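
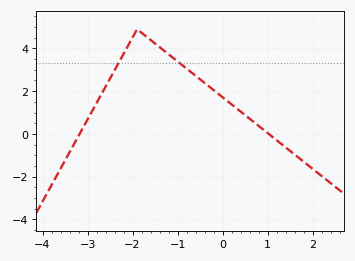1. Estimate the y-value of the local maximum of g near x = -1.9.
4.9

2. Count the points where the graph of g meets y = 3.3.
2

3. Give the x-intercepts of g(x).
-3.18, 1.02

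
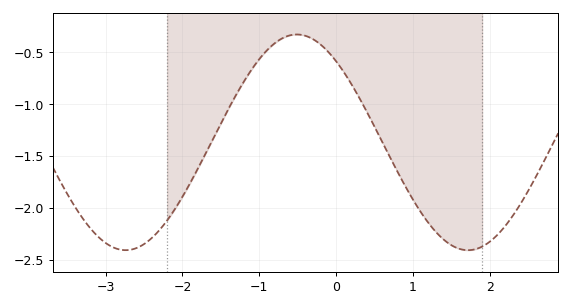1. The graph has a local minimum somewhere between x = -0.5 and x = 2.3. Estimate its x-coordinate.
1.72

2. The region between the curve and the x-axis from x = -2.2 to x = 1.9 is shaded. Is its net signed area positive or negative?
negative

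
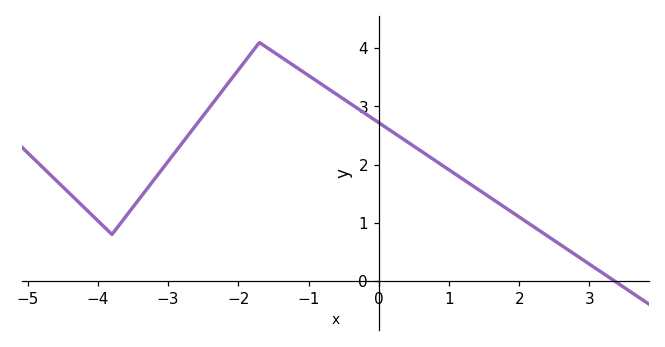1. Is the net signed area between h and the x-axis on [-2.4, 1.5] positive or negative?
positive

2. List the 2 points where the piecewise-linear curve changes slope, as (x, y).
(-3.8, 0.8); (-1.7, 4.1)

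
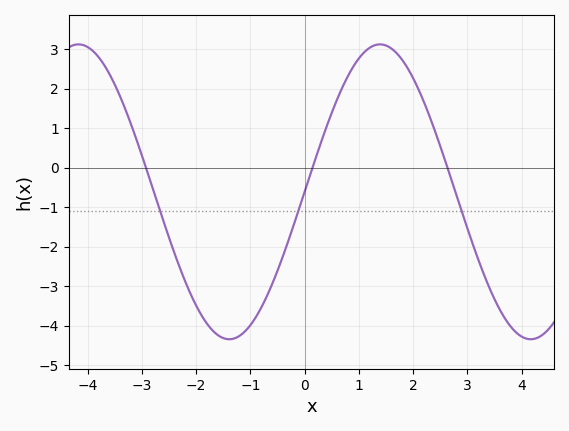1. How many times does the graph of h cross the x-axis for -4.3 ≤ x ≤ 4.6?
3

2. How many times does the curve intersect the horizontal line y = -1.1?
3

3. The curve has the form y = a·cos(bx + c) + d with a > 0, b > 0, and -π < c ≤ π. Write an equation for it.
y = 3.73cos(1.1x - 1.6) - 0.61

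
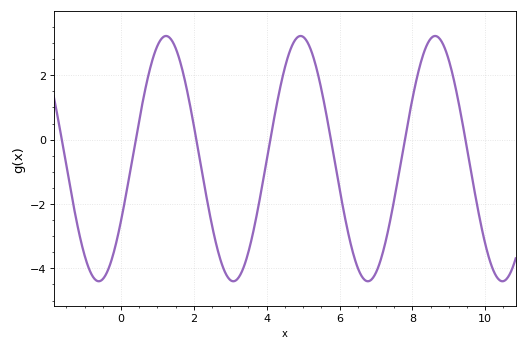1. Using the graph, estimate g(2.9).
-4.22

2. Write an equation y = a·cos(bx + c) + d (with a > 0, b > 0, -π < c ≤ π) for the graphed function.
y = 3.81cos(1.7x - 2.1) - 0.59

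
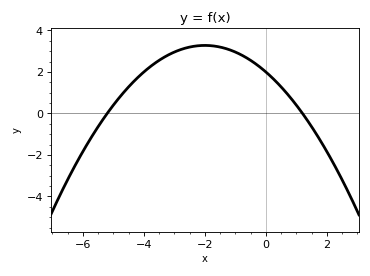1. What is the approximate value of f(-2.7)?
3.12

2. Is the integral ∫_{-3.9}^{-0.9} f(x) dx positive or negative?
positive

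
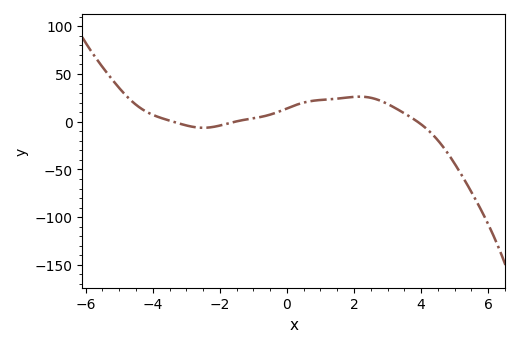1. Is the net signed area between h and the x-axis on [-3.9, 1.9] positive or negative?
positive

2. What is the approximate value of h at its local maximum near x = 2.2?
25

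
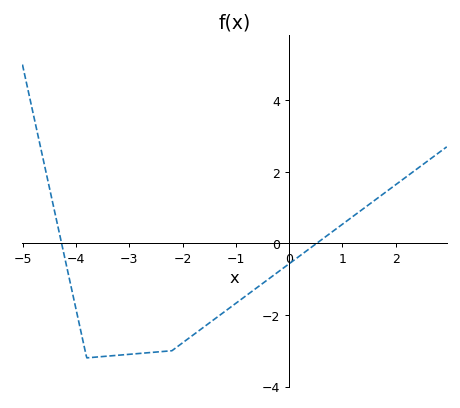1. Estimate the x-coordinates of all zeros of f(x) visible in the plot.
-4.2, 0.6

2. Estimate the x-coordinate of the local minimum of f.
-3.8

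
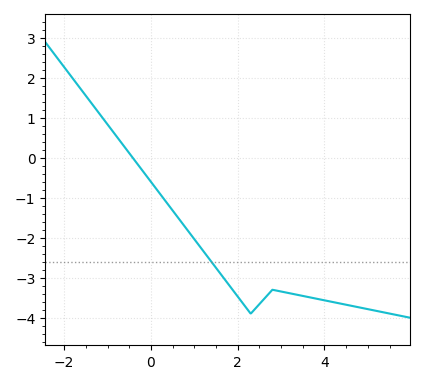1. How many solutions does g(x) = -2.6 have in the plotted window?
1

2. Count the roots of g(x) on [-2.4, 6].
1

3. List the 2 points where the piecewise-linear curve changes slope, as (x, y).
(2.3, -3.9); (2.8, -3.3)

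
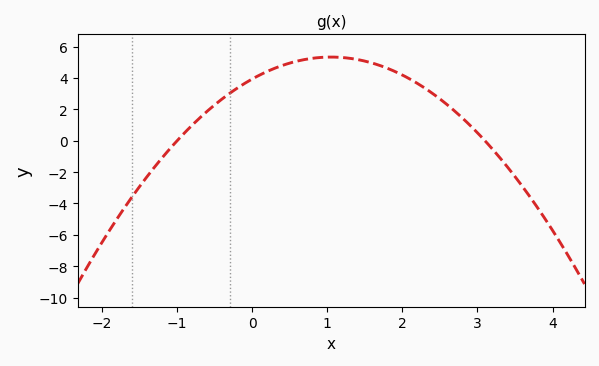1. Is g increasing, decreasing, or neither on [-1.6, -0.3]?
increasing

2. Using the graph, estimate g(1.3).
5.26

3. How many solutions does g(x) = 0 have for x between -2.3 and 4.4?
2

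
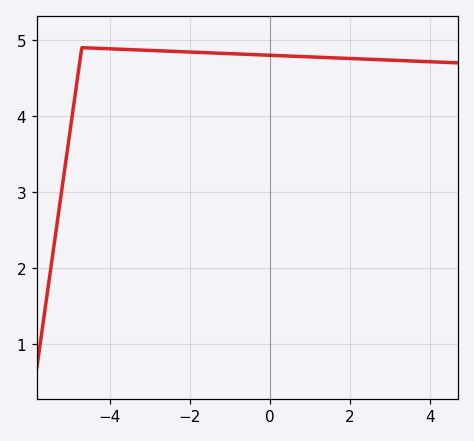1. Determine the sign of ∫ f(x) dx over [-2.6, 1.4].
positive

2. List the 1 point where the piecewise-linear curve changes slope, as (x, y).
(-4.7, 4.9)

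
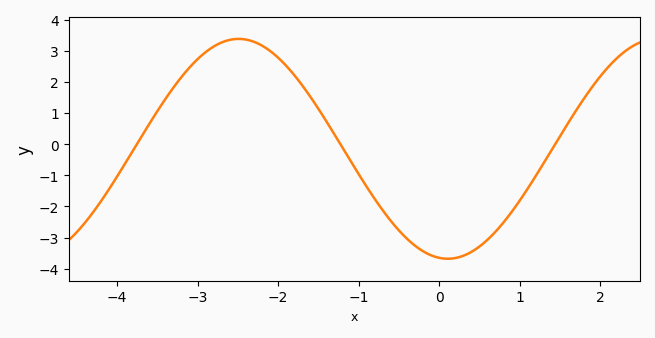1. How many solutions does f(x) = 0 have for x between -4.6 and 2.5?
3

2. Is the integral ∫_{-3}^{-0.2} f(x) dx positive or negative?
positive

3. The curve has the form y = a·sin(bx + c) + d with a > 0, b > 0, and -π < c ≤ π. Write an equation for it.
y = 3.53sin(1.21x - 1.7) - 0.15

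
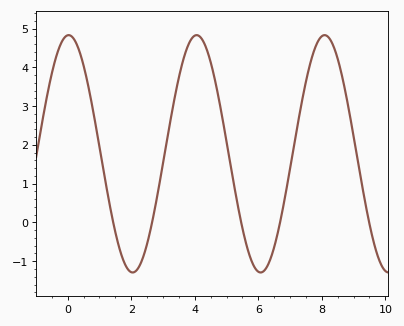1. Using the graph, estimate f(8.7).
3.5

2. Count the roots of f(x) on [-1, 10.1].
5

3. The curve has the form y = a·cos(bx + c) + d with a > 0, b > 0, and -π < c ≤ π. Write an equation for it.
y = 3.06cos(1.6x - 0.05) + 1.77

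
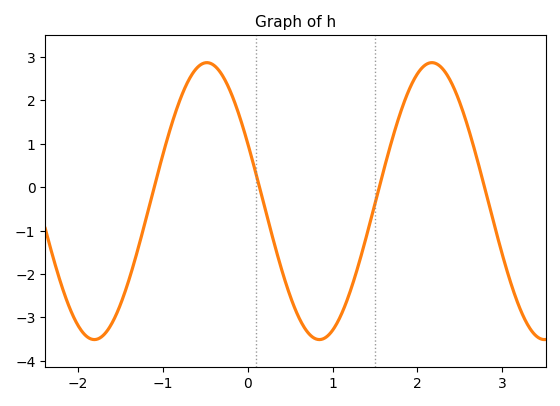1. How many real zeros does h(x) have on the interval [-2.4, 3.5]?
4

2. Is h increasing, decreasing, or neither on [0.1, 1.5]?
neither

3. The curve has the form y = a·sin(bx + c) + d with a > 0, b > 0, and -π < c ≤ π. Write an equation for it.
y = 3.19sin(2.37x + 2.71) - 0.32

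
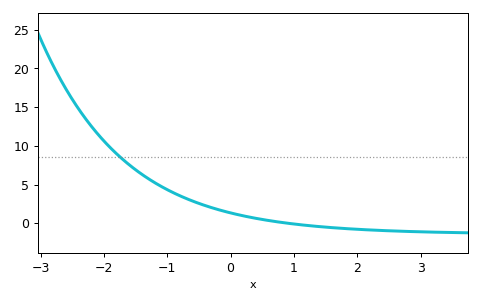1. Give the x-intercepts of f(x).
0.907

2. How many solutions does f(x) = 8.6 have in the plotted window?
1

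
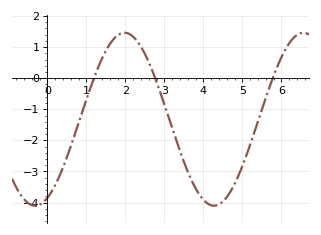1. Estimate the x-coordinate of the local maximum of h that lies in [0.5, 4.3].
1.98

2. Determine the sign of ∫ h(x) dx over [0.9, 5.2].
negative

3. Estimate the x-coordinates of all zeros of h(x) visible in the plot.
1.19, 2.76, 5.78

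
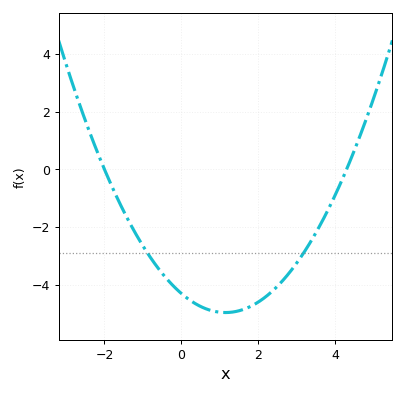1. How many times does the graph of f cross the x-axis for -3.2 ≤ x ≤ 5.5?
2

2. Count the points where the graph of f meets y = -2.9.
2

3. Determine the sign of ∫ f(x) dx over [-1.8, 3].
negative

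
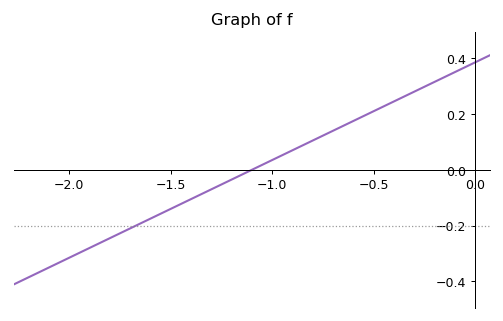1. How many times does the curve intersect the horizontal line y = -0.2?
1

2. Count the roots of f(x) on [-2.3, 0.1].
1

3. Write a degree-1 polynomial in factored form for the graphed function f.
y = 0.35(x + 1.1)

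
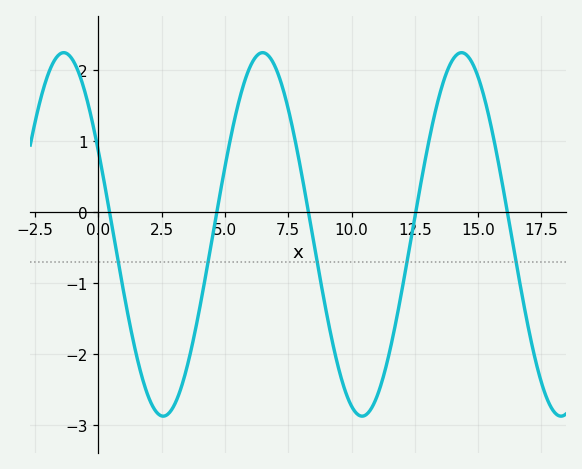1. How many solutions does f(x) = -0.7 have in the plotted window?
5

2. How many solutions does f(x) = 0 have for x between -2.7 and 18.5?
5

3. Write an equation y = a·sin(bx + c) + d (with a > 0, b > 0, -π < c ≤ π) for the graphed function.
y = 2.56sin(0.8x + 2.7) - 0.31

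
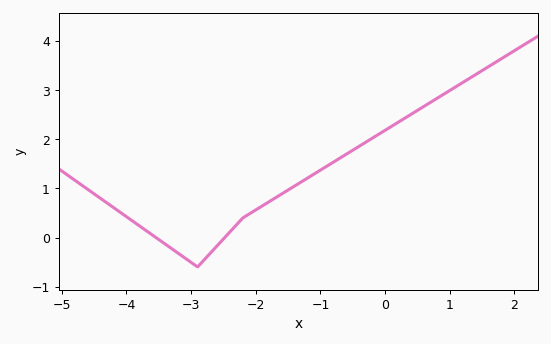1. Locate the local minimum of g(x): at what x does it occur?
-2.9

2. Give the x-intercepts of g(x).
-3.5, -2.5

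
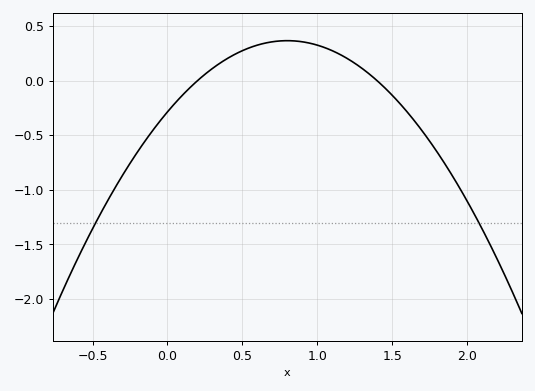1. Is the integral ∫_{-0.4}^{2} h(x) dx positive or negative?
negative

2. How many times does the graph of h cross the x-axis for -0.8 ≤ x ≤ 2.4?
2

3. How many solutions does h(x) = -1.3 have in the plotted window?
2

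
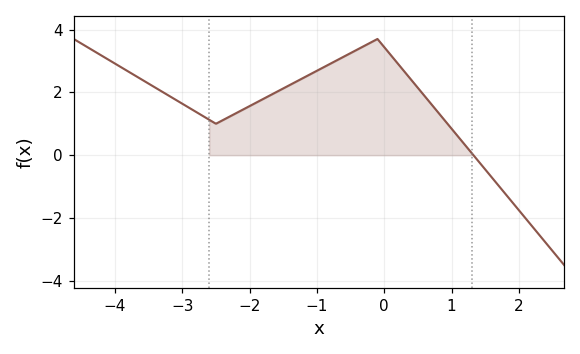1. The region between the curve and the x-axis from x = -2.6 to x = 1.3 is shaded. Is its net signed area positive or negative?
positive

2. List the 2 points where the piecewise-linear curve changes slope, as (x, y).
(-2.5, 1); (-0.1, 3.7)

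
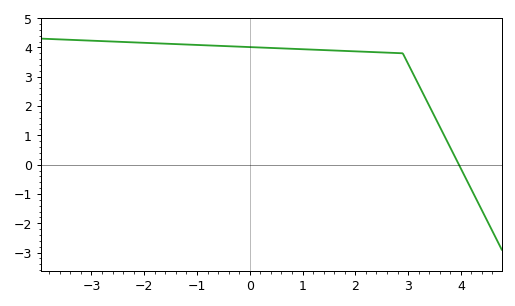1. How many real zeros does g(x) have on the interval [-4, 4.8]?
1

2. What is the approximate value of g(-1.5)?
4.12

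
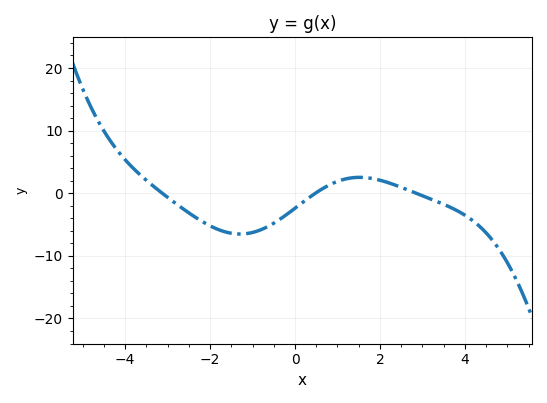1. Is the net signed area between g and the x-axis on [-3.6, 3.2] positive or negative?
negative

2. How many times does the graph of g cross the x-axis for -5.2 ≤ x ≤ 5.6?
3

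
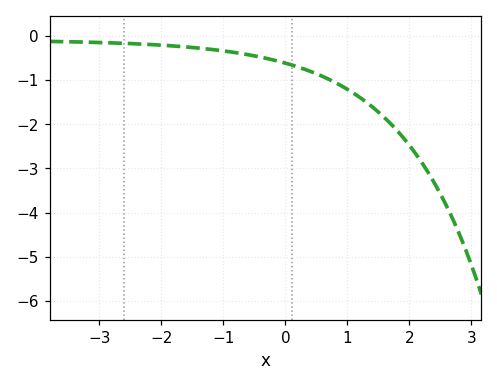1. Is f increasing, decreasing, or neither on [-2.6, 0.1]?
decreasing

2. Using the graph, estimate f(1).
-1.21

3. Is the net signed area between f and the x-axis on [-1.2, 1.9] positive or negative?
negative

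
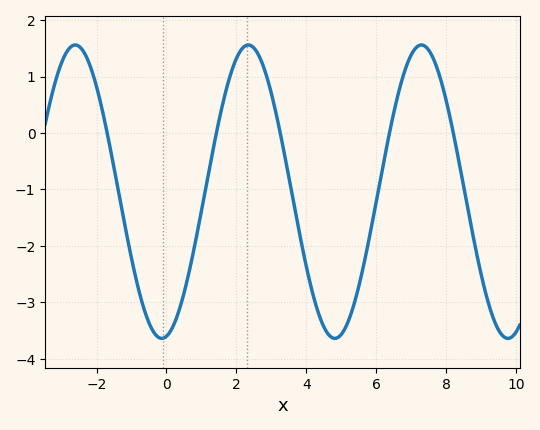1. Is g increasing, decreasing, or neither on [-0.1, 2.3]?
increasing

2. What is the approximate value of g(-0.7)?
-3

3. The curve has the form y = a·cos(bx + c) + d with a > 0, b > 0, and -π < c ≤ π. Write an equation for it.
y = 2.6cos(1.3x - 3) - 1.04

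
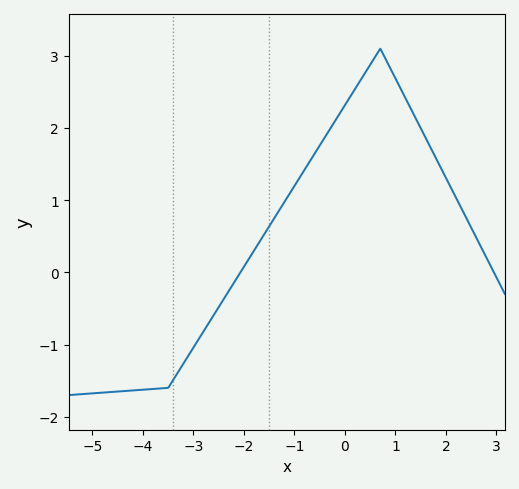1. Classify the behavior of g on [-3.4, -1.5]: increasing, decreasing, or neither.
increasing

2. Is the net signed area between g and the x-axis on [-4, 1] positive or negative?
positive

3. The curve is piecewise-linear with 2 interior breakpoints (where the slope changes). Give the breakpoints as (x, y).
(-3.5, -1.6); (0.7, 3.1)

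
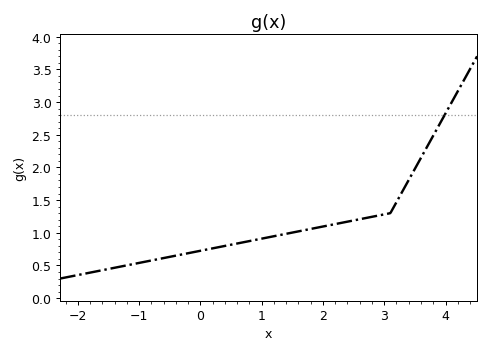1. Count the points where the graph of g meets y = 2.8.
1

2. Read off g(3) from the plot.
1.28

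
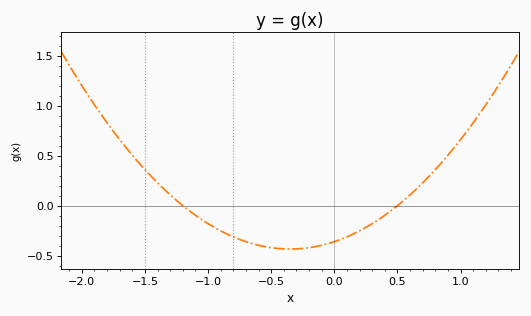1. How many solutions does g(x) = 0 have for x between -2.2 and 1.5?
2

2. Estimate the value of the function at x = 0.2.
-0.252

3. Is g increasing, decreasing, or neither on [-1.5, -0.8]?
decreasing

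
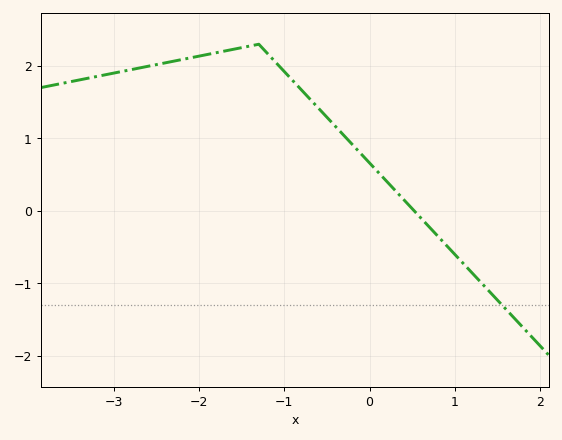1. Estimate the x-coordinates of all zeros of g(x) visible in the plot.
0.5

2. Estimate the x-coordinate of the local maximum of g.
-1.3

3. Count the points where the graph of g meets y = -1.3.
1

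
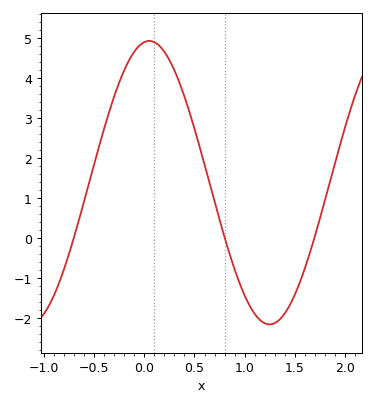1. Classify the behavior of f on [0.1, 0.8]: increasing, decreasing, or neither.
decreasing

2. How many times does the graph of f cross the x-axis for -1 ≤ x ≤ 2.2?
3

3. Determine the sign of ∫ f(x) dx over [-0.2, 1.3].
positive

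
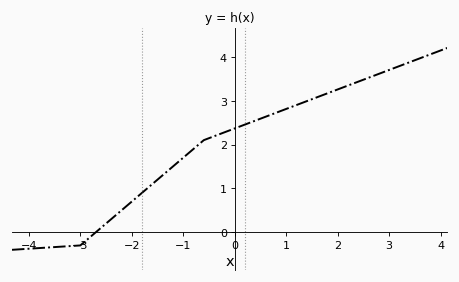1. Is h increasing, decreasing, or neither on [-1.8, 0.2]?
increasing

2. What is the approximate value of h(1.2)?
2.9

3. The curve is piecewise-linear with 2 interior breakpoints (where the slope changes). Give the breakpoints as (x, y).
(-3, -0.3); (-0.6, 2.1)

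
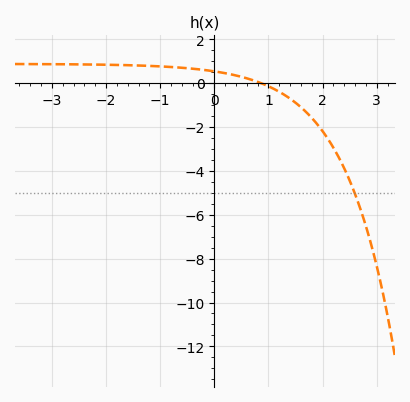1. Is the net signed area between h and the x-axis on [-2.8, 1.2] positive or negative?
positive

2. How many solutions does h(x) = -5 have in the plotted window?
1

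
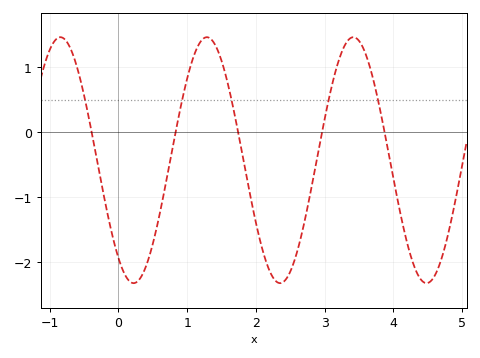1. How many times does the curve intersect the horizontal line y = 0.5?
5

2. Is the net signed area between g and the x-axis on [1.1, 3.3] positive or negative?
negative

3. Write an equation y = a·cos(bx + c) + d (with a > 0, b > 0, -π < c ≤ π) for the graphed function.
y = 1.89cos(3x + 2.5) - 0.43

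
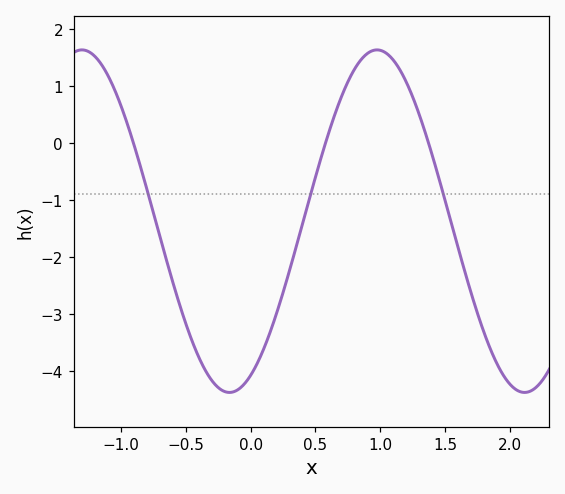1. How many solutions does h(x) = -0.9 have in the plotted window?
3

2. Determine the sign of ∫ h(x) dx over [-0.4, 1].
negative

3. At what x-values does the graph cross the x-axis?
-0.904, 0.577, 1.37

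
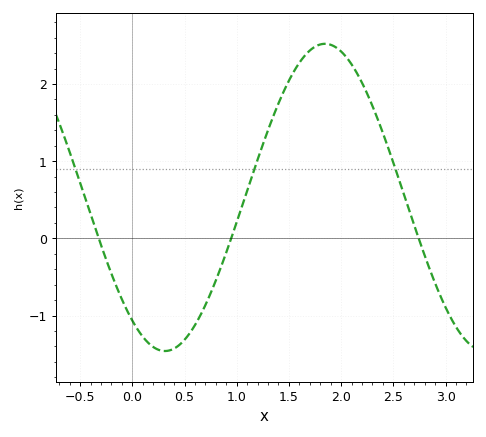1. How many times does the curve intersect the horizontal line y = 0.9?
3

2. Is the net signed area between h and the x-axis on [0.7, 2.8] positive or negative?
positive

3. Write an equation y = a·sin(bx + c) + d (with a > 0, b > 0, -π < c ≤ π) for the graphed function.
y = 1.99sin(2.05x - 2.21) + 0.53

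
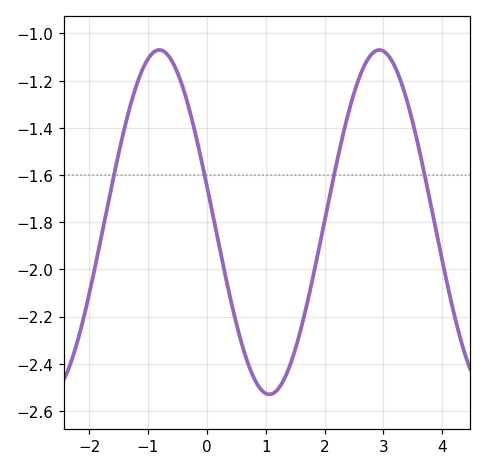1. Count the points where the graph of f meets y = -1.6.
4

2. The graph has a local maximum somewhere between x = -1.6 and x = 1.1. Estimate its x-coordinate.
-0.807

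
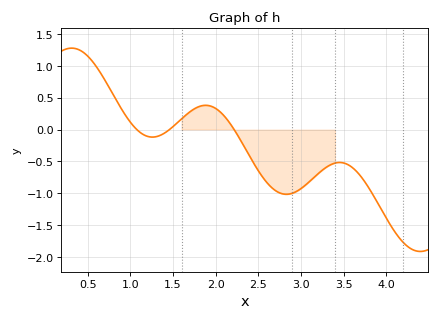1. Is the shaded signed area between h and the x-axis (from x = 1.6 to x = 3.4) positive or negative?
negative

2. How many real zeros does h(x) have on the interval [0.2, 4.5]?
3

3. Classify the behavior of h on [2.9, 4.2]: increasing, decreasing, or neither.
neither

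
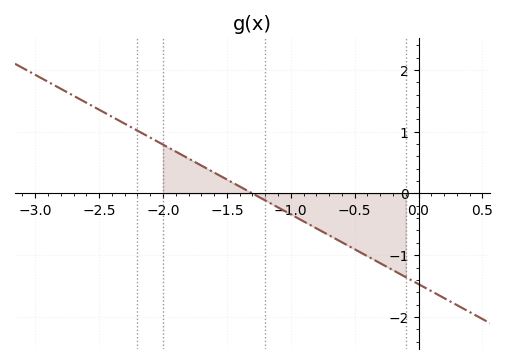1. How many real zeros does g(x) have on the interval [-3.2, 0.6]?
1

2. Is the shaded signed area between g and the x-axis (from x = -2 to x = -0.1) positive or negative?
negative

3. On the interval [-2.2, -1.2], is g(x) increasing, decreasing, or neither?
decreasing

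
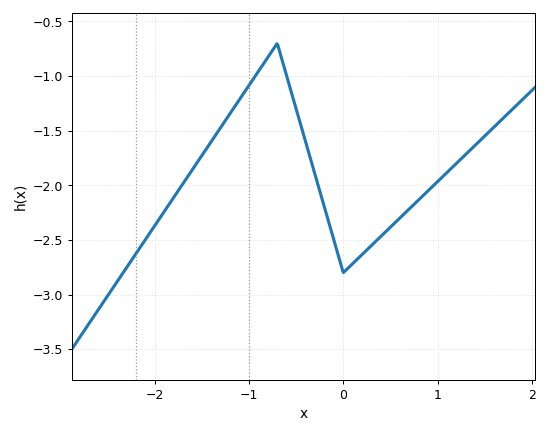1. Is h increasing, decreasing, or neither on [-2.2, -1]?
increasing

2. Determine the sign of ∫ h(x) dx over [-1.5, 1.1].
negative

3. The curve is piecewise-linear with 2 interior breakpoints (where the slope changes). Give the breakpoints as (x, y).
(-0.7, -0.7); (0, -2.8)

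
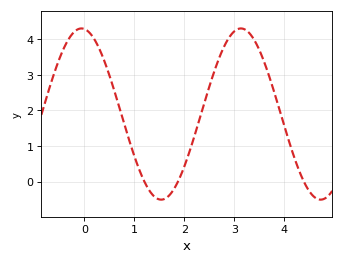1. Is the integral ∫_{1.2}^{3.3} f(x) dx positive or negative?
positive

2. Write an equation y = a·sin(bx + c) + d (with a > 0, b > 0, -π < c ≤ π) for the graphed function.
y = 2.41sin(2x + 1.7) + 1.9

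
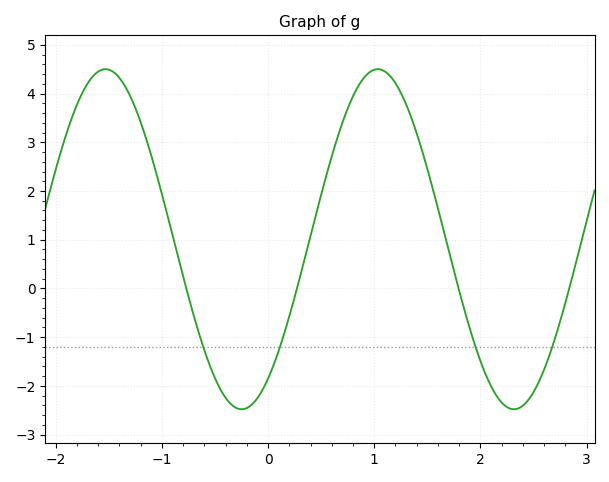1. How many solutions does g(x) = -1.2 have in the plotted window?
4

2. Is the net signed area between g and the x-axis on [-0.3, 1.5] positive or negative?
positive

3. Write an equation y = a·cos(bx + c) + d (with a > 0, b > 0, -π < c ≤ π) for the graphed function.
y = 3.49cos(2.5x - 2.5) + 1.01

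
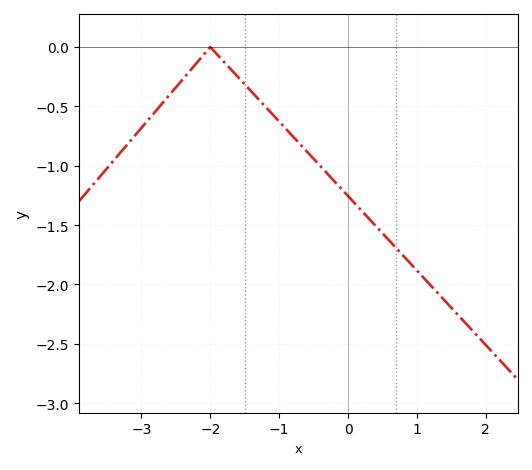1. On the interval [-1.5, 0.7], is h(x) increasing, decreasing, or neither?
decreasing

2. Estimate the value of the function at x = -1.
-0.628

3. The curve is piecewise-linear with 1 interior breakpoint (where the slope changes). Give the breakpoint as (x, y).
(-2, 0)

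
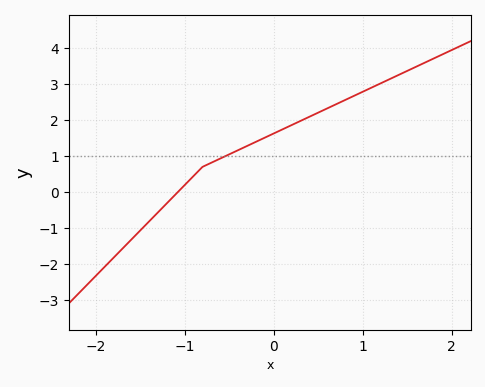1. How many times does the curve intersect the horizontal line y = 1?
1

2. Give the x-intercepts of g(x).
-1.08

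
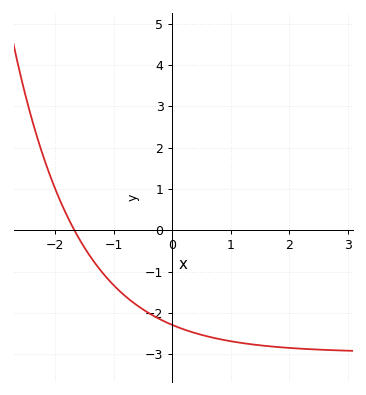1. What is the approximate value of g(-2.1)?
1.4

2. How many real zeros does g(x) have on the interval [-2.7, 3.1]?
1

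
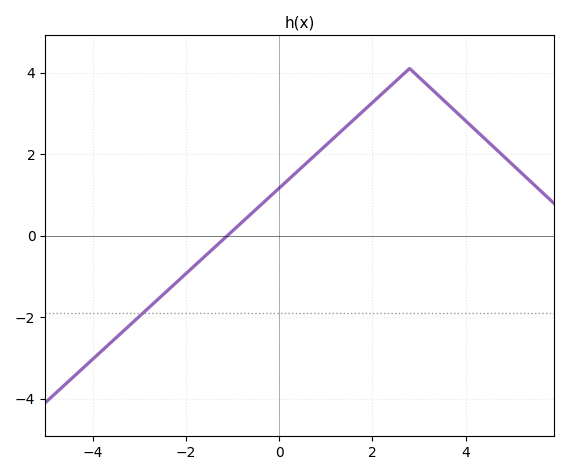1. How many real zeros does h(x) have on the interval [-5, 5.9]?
1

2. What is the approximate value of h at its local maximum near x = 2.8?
4.1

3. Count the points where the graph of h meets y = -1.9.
1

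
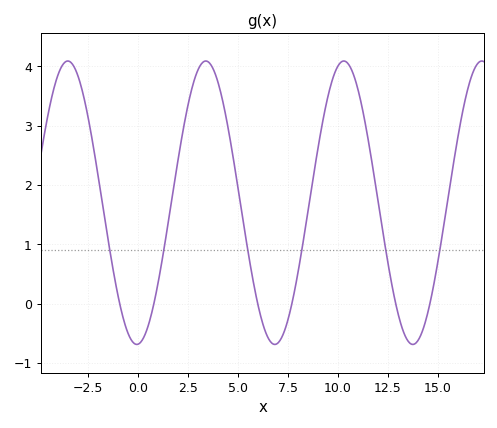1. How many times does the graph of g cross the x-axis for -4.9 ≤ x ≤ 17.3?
6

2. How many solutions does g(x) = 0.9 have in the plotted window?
6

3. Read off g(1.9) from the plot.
2.2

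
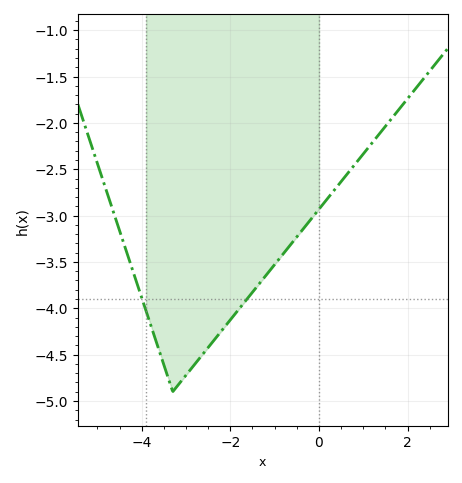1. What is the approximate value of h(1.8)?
-1.85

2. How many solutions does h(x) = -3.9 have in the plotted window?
2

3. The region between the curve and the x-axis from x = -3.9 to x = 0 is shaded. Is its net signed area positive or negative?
negative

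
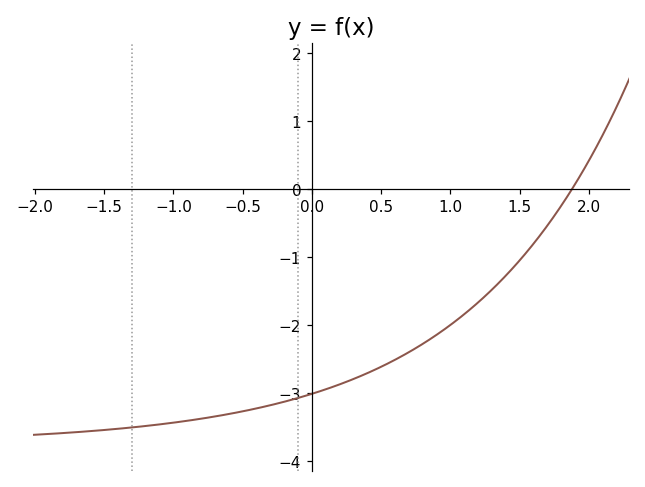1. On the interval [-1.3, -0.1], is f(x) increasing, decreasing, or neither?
increasing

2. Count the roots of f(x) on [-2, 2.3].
1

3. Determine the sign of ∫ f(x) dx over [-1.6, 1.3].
negative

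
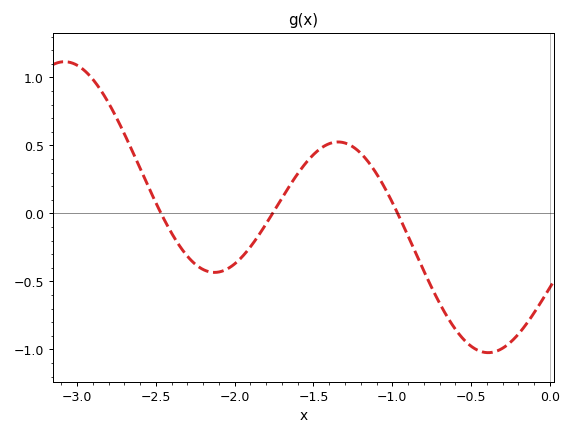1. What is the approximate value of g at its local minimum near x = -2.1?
-0.433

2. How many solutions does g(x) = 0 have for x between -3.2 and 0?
3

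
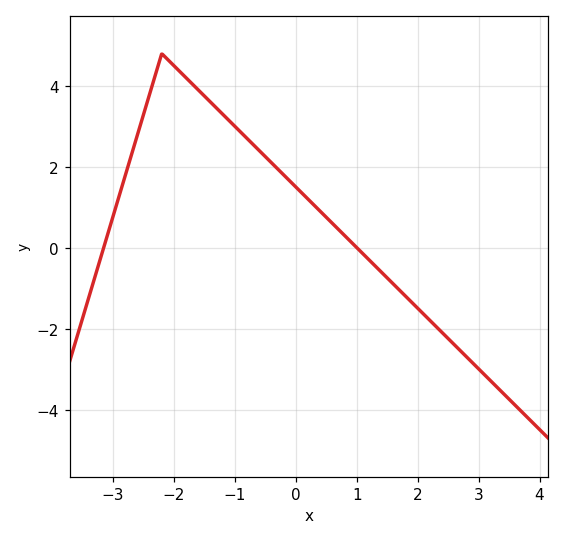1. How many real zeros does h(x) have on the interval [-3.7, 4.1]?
2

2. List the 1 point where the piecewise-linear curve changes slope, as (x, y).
(-2.2, 4.8)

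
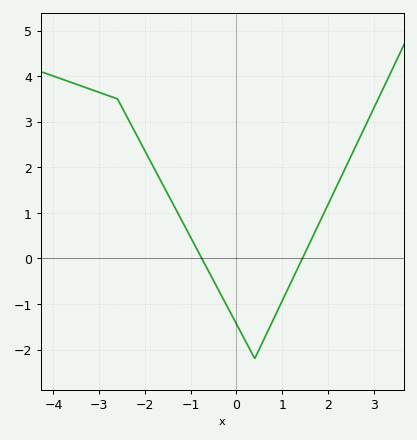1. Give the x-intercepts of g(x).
-0.8, 1.4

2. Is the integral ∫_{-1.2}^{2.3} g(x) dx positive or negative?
negative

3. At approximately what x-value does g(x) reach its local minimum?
0.4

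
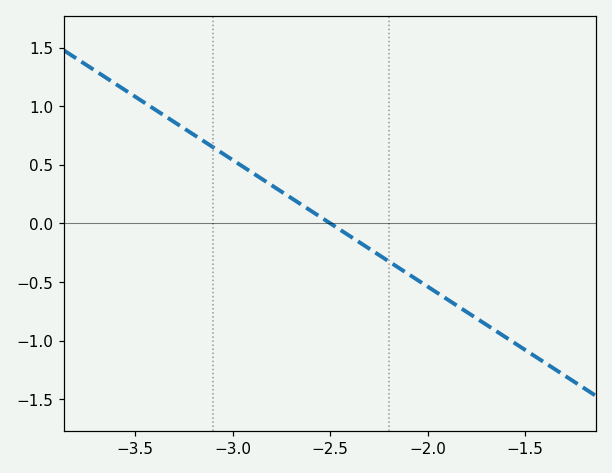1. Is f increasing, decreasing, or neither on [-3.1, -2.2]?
decreasing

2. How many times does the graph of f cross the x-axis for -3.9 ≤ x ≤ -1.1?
1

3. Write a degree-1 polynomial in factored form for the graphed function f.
y = -1.08(x + 2.5)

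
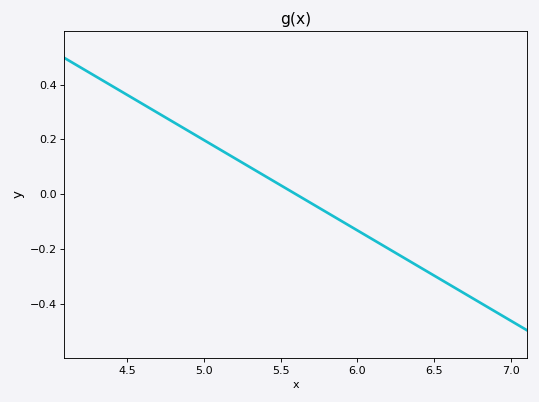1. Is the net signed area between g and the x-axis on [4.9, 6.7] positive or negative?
negative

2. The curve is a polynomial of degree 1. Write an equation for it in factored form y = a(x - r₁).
y = -0.33(x - 5.6)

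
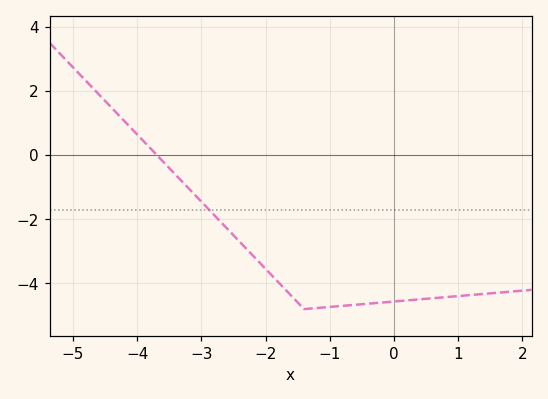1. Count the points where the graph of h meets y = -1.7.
1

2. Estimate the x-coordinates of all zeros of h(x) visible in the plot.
-3.6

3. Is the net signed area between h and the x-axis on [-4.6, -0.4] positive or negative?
negative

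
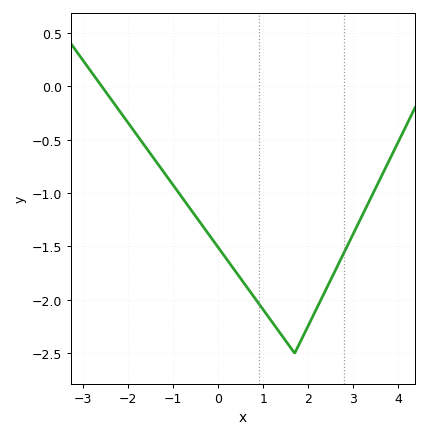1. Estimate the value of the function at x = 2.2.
-2.07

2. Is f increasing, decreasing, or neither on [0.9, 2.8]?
neither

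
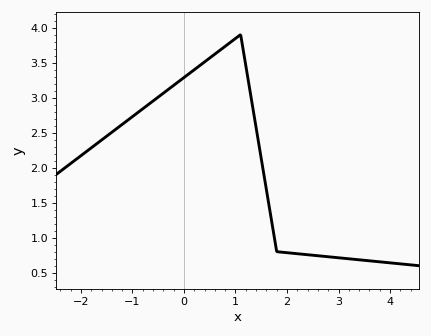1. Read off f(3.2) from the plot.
0.699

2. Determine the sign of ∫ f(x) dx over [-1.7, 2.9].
positive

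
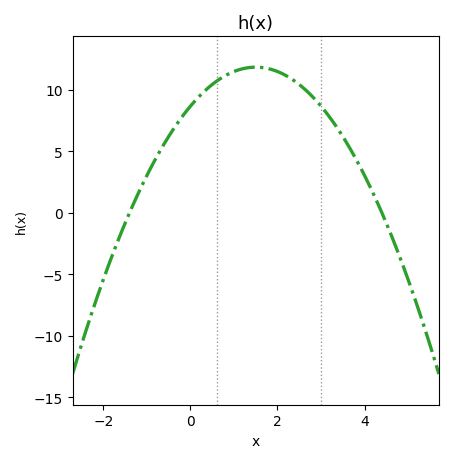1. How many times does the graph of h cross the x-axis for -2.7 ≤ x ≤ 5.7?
2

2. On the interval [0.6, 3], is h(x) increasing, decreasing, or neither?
neither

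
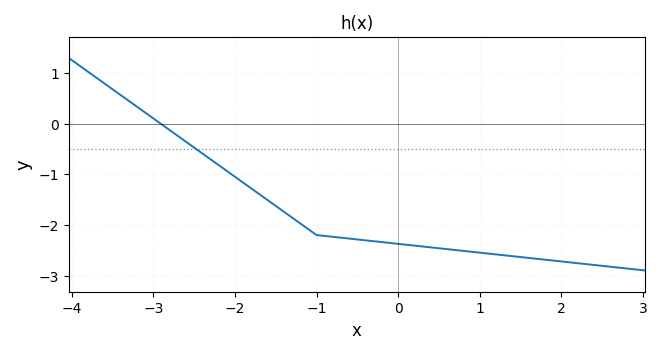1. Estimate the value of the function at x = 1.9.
-2.7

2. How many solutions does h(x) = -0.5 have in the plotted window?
1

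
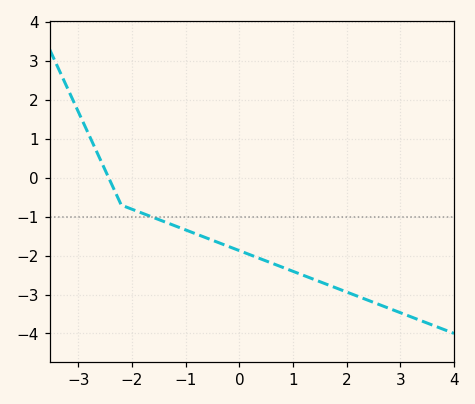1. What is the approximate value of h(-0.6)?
-1.55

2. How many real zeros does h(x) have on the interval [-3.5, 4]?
1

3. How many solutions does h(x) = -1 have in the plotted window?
1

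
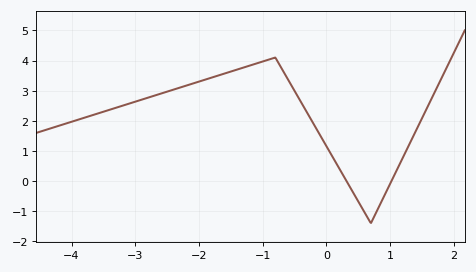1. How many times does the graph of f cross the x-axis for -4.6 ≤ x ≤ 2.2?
2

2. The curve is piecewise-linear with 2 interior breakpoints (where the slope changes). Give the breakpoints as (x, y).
(-0.8, 4.1); (0.7, -1.4)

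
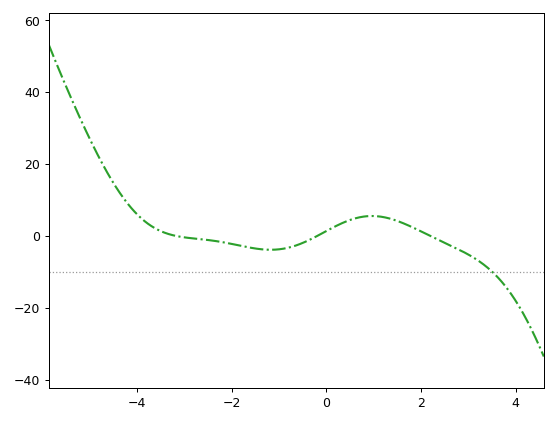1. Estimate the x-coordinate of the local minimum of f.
-1.2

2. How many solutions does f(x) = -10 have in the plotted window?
1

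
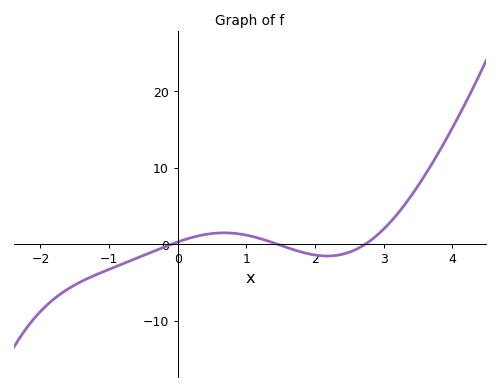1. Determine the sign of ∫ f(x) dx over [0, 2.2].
positive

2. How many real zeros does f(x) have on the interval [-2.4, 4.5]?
3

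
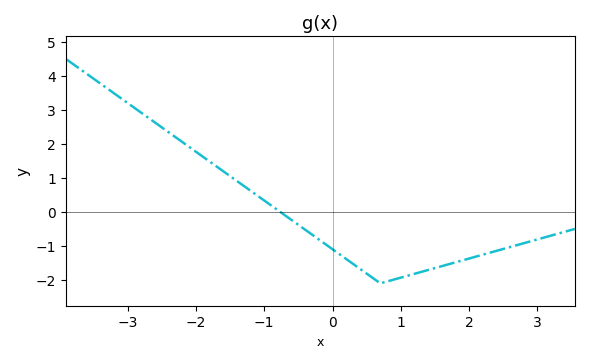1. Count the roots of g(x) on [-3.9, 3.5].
1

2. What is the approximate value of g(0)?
-1.1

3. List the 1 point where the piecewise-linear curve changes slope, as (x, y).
(0.7, -2.1)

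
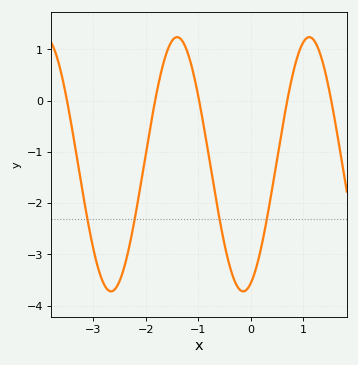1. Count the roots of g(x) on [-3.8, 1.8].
5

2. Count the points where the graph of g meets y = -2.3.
4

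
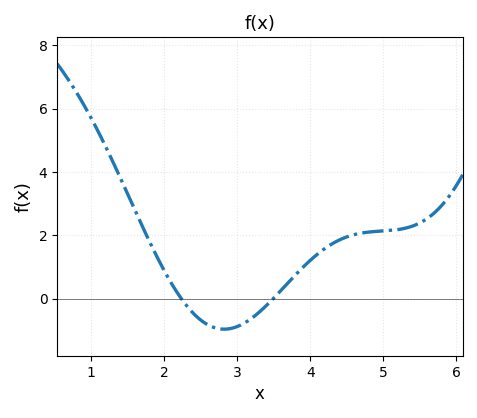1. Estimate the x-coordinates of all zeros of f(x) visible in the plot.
2.2, 3.5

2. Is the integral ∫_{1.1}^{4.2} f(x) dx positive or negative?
positive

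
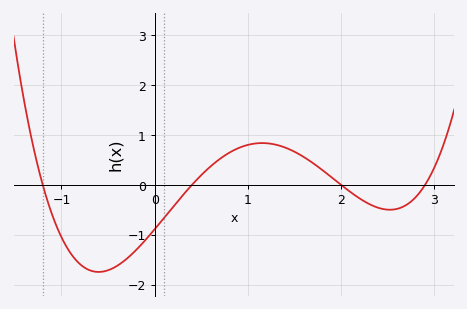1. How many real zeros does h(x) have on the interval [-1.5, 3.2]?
4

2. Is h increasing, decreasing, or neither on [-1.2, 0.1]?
neither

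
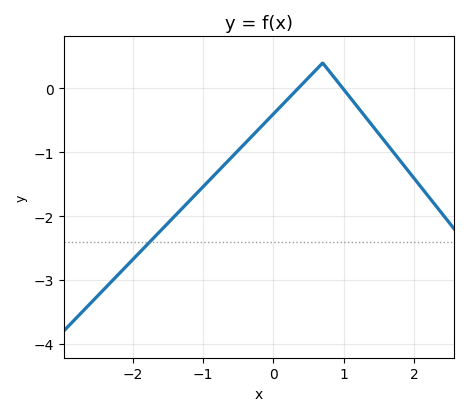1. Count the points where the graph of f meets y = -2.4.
1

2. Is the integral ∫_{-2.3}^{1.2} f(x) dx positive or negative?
negative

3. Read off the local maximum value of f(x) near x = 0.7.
0.399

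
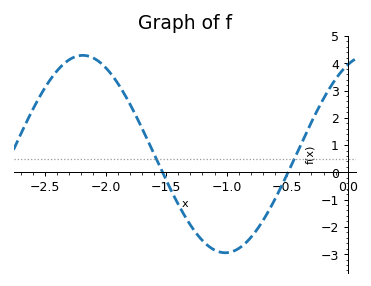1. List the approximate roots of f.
-1.55, -0.5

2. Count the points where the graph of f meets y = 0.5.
2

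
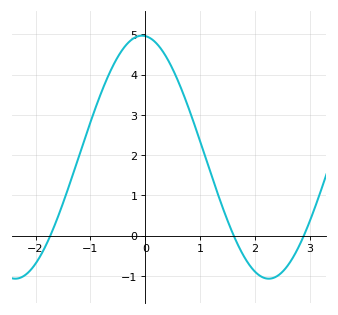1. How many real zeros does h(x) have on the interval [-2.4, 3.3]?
3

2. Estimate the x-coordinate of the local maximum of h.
-0.059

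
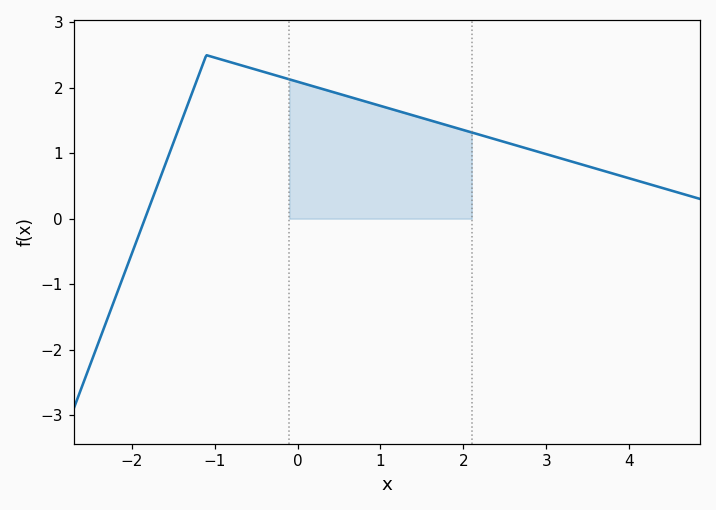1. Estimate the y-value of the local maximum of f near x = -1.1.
2.5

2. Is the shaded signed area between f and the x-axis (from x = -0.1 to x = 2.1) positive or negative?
positive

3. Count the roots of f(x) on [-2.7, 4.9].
1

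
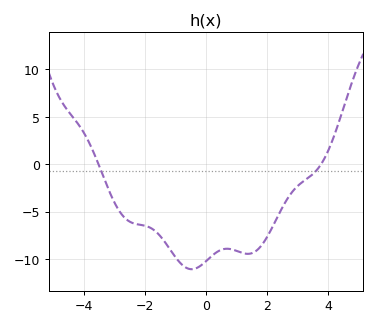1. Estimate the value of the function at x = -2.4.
-6.19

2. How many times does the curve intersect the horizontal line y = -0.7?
2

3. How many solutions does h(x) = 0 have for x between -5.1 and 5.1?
2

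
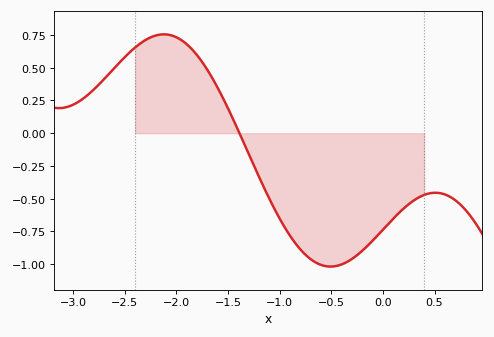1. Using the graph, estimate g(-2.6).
0.5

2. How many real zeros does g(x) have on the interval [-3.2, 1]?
1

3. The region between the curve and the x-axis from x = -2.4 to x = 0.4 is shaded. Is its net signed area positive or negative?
negative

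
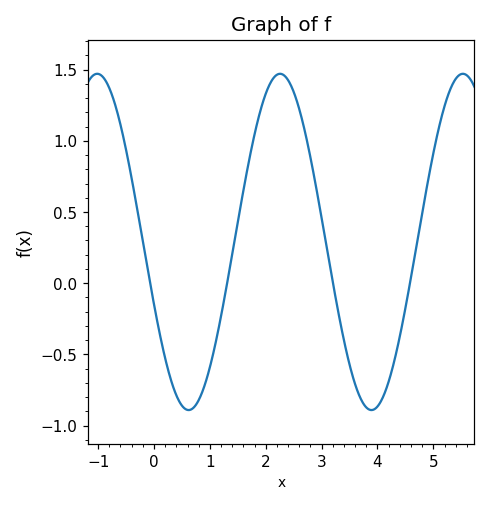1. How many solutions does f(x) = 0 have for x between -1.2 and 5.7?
4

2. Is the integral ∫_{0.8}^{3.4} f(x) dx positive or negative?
positive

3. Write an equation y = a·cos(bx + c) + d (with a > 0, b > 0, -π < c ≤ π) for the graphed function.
y = 1.18cos(1.92x + 1.95) + 0.29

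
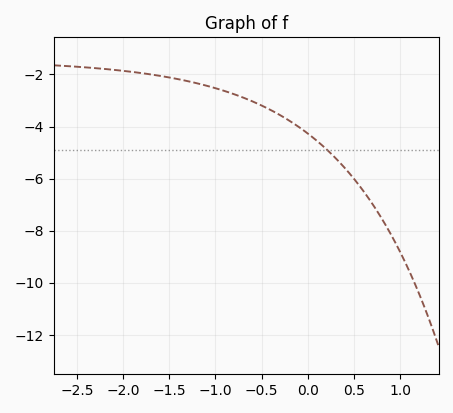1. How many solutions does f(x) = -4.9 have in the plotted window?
1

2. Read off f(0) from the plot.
-4.2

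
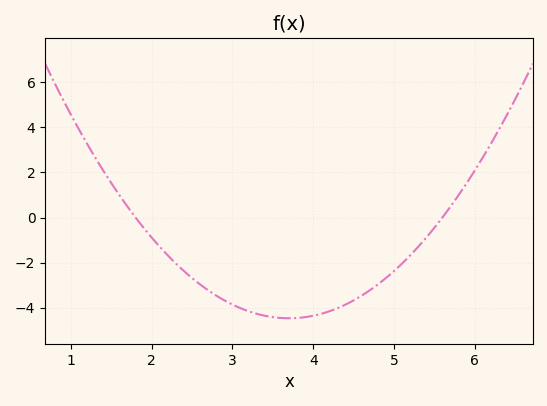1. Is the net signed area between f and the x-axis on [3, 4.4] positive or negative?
negative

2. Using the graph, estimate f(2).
-0.8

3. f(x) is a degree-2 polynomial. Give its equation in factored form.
y = 1.24(x - 1.8)(x - 5.6)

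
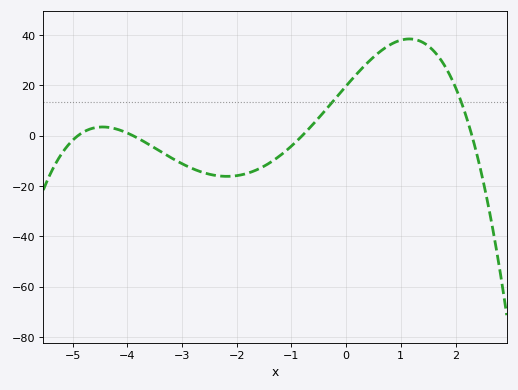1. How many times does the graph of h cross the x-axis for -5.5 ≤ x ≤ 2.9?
4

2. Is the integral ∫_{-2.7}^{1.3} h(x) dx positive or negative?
positive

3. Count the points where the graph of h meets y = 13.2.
2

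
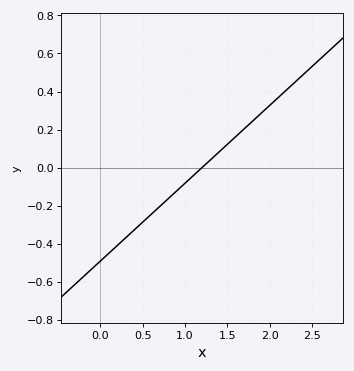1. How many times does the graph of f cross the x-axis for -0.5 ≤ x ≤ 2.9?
1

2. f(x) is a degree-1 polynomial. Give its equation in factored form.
y = 0.41(x - 1.2)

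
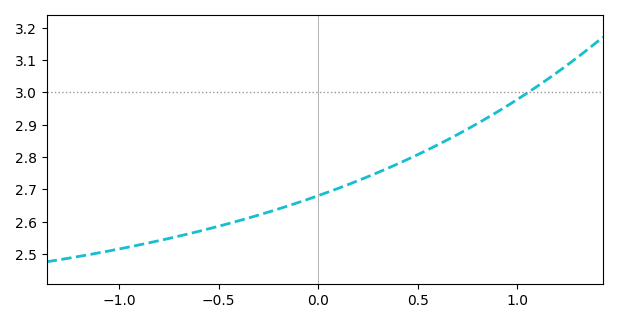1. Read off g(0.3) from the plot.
2.75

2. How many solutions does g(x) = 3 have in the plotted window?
1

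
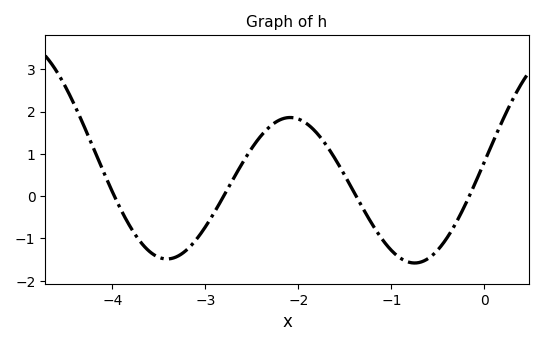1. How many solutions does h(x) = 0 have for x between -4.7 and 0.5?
4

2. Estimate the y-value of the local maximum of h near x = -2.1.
1.9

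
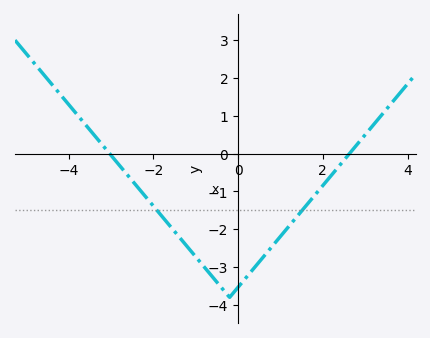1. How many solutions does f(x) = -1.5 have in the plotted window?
2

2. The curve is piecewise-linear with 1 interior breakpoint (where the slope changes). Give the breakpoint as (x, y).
(-0.2, -3.8)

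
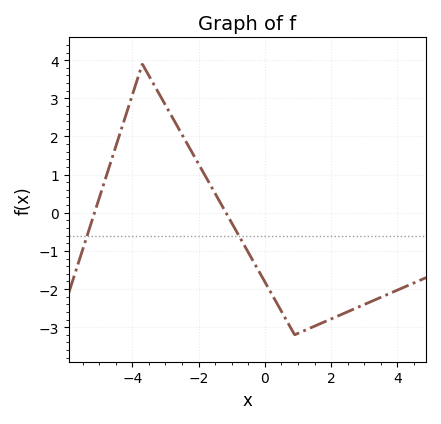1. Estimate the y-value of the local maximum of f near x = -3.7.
3.9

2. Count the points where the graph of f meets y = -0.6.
2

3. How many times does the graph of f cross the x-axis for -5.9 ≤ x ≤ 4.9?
2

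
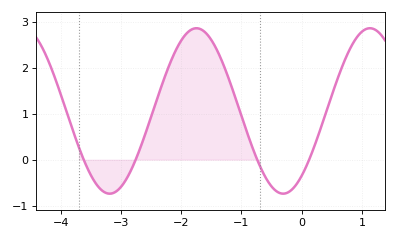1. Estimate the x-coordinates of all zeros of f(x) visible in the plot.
-3.6, -2.8, -0.7, 0.1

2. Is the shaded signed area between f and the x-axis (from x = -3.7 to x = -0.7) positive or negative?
positive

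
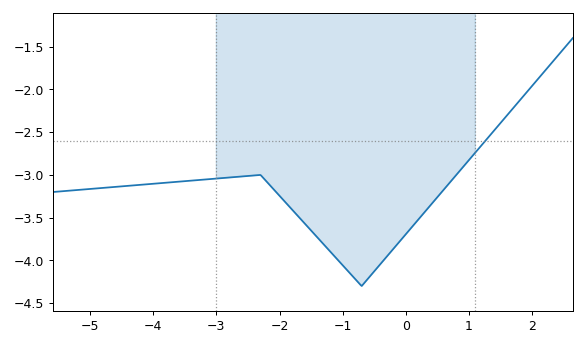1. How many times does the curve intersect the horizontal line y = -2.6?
1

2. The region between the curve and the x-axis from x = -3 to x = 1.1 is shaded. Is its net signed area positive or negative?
negative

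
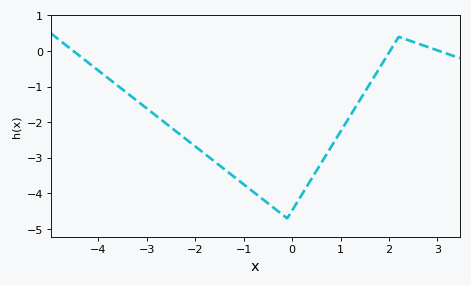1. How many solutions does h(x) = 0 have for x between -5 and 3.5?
3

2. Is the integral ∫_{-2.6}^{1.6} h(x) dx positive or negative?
negative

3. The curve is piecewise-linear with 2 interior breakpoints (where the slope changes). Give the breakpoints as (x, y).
(-0.1, -4.7); (2.2, 0.4)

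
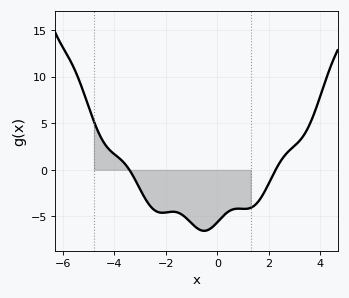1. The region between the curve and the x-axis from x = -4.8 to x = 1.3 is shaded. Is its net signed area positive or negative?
negative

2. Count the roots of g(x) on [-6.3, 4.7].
2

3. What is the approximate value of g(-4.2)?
2.17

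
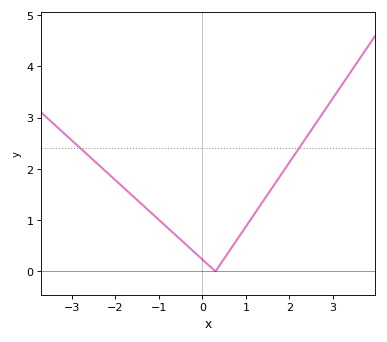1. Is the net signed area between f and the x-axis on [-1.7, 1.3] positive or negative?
positive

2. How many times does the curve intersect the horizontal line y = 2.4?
2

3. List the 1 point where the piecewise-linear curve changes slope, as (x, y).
(0.3, 0)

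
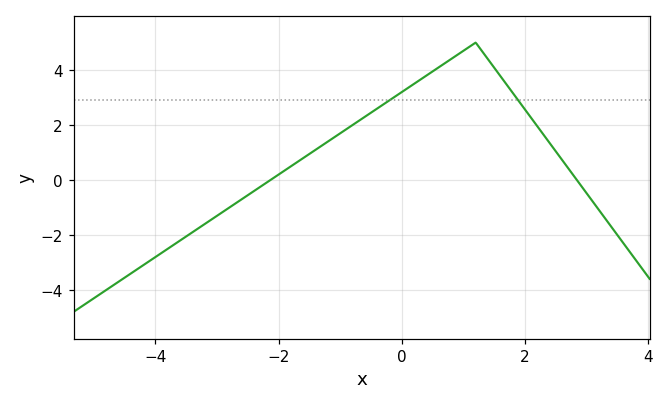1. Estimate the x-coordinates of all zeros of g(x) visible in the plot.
-2.2, 2.8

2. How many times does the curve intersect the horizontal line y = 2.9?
2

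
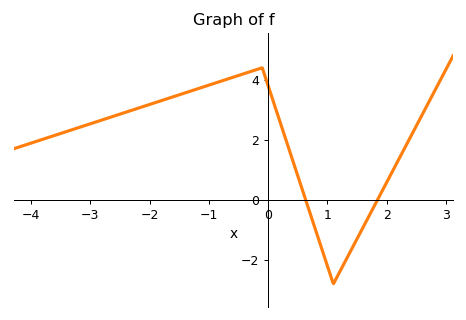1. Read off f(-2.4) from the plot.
2.92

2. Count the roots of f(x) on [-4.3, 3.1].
2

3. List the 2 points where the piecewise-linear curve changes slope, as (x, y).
(-0.1, 4.4); (1.1, -2.8)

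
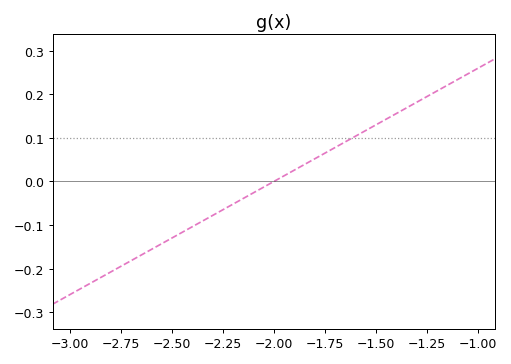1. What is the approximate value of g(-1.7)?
0.078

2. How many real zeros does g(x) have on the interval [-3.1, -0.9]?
1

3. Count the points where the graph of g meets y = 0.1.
1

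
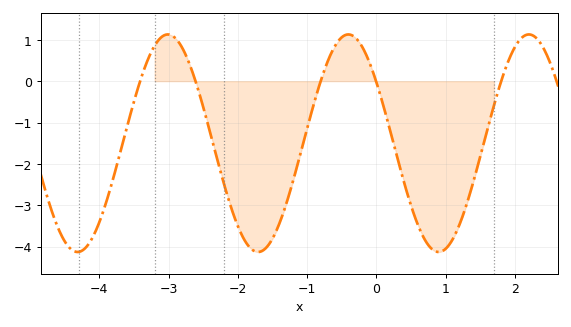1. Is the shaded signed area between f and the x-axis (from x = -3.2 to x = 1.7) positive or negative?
negative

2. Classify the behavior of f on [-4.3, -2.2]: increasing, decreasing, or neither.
neither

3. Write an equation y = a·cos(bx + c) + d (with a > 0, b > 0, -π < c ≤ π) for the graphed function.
y = 2.63cos(2.4x + 0.97) - 1.5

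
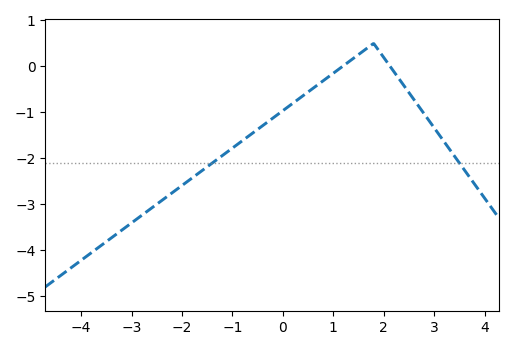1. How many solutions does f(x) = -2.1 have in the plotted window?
2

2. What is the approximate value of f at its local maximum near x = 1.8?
0.5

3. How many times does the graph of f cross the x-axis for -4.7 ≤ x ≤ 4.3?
2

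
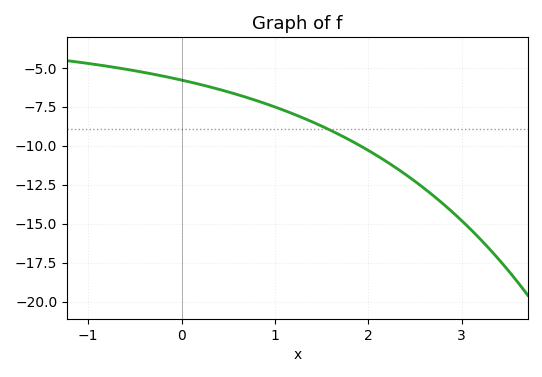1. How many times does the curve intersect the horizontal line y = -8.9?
1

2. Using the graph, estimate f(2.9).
-14.2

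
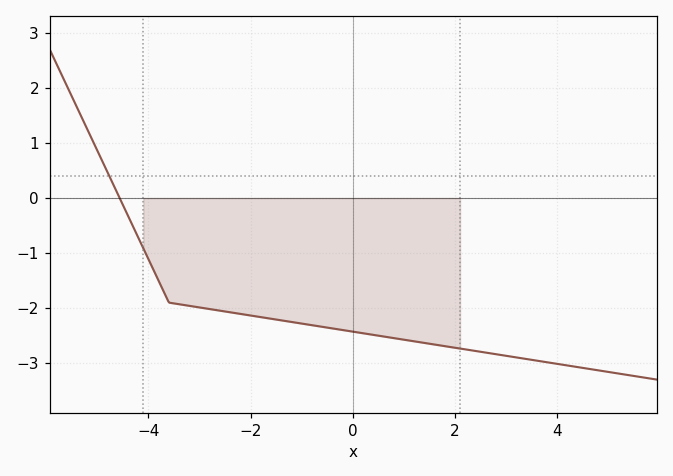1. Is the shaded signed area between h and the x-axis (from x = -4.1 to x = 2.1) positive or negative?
negative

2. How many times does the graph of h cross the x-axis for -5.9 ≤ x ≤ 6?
1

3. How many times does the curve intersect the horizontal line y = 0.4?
1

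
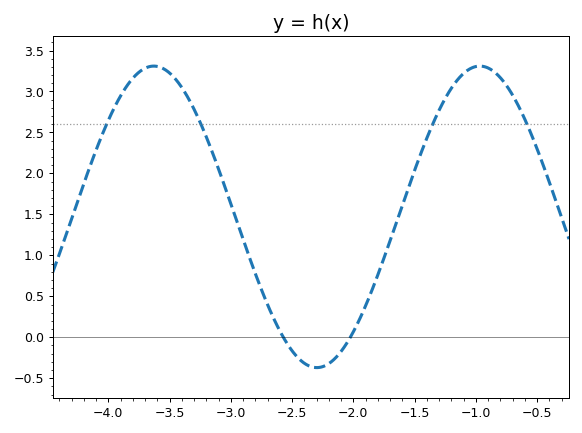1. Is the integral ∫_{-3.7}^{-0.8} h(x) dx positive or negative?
positive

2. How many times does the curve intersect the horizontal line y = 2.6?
4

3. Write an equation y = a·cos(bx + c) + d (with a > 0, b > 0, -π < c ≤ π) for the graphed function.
y = 1.84cos(2.36x + 2.28) + 1.47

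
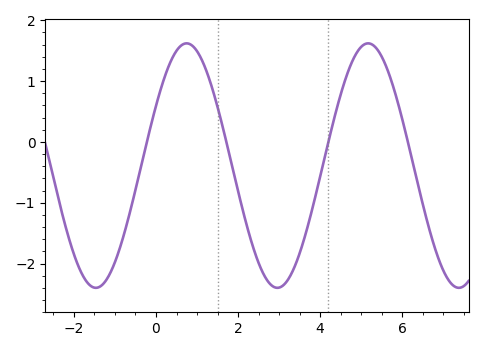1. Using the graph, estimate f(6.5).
-1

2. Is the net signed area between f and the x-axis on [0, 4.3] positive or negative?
negative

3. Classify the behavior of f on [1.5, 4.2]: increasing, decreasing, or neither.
neither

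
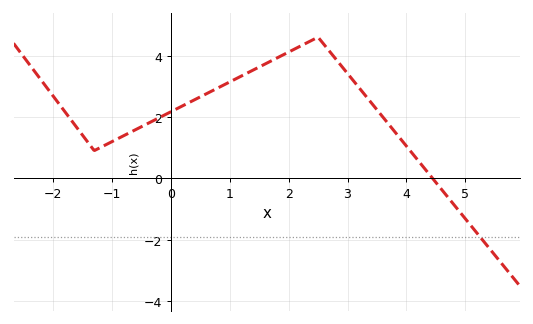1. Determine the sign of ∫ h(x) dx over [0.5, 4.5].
positive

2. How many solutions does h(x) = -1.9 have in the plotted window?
1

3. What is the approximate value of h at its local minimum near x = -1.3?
1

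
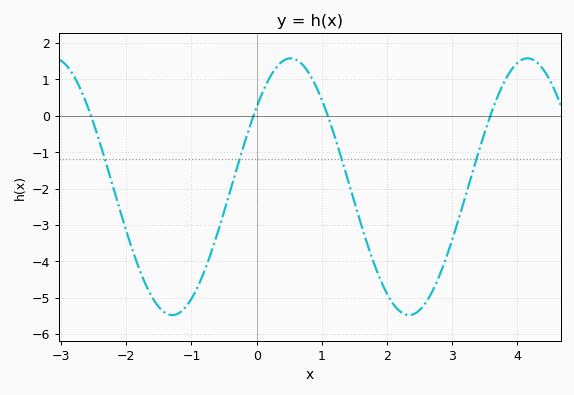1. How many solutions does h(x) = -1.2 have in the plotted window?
4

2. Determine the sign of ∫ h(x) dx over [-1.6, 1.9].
negative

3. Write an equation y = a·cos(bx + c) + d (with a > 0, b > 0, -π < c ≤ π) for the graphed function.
y = 3.53cos(1.73x - 0.902) - 1.95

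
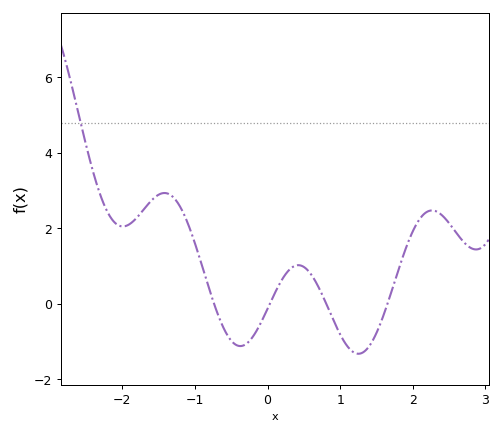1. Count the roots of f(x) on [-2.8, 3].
4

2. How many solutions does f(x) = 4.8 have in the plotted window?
1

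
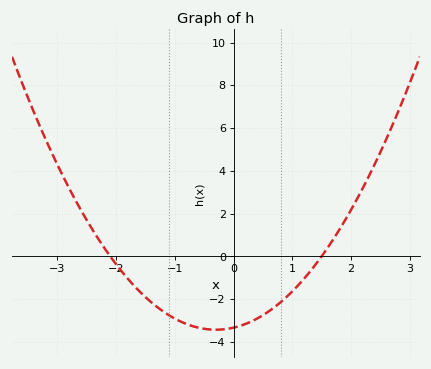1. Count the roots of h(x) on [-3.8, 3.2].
2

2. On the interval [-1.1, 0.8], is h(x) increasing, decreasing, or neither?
neither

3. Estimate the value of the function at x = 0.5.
-2.76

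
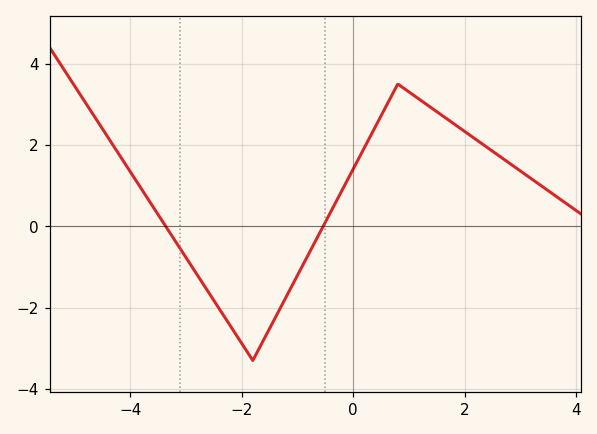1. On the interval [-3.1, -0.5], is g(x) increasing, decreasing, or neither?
neither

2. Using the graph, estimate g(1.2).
3.11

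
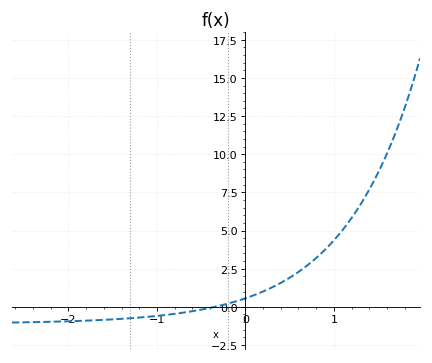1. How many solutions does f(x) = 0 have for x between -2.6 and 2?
1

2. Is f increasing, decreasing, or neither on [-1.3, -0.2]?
increasing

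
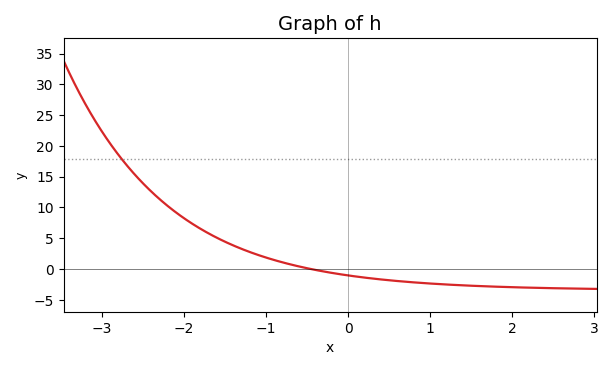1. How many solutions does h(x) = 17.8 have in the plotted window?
1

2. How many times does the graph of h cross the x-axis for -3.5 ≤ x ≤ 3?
1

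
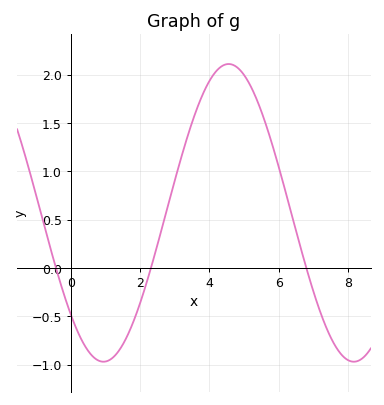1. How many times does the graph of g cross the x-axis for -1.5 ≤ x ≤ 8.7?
3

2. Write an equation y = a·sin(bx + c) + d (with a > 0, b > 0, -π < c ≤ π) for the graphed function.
y = 1.54sin(0.87x - 2.39) + 0.57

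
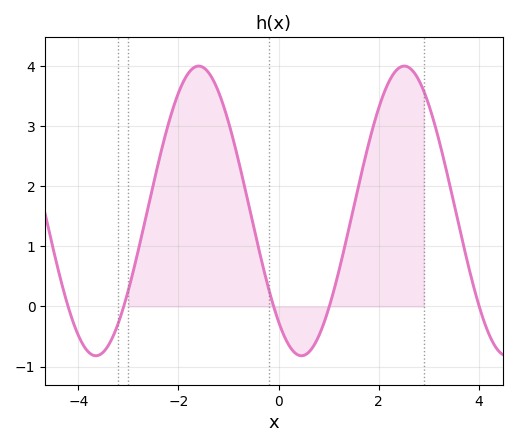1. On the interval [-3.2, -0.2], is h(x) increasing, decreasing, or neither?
neither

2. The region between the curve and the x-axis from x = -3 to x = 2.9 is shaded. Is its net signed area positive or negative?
positive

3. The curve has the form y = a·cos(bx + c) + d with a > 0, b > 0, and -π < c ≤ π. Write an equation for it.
y = 2.41cos(1.5x + 2.4) + 1.59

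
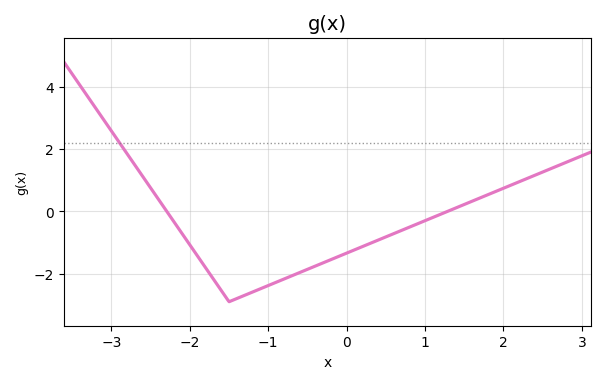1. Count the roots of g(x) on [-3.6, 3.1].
2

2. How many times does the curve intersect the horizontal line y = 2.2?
1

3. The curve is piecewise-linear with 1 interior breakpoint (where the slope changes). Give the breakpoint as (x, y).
(-1.5, -2.9)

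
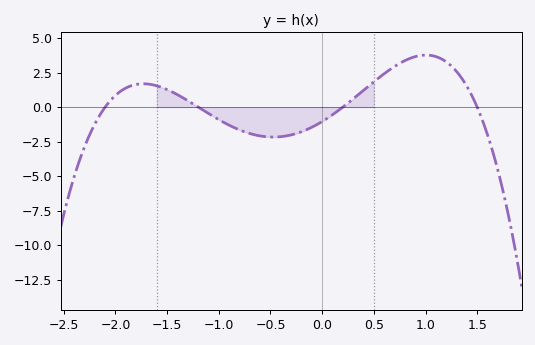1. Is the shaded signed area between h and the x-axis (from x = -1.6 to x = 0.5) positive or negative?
negative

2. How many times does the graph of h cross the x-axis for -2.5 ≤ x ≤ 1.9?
4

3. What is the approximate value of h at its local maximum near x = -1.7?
1.6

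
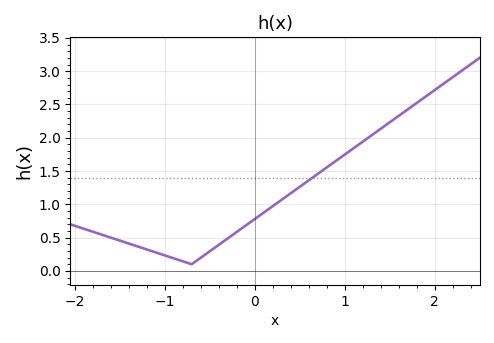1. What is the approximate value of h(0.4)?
1.17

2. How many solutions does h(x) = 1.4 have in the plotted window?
1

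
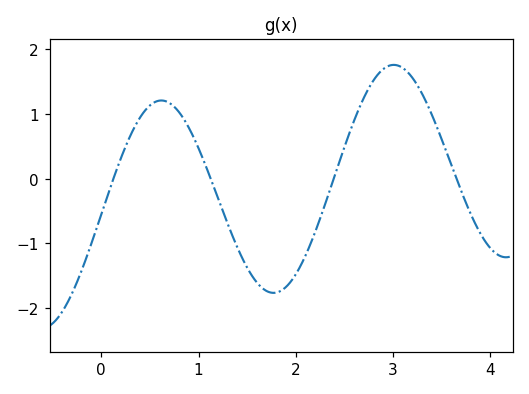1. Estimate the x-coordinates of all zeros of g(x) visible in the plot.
0.125, 1.13, 2.39, 3.65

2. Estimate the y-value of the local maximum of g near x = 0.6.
1.21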